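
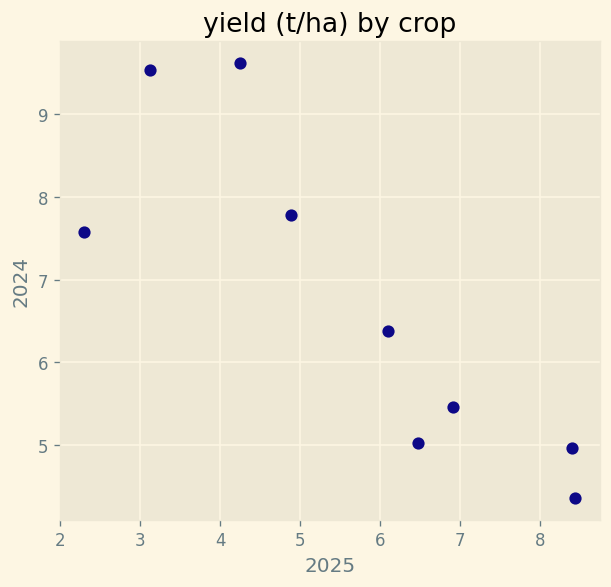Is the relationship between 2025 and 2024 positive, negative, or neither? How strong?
Points are negatively correlated; strong (|r| ≈ 0.9).

negative, strong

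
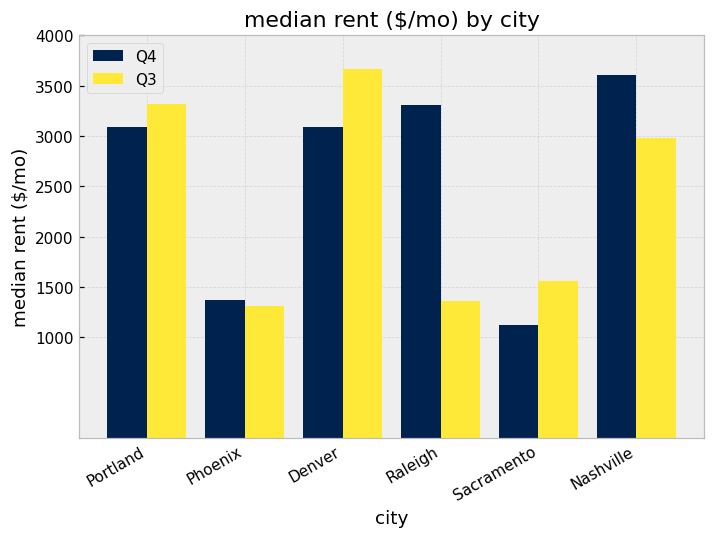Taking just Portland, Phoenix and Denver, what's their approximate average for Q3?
≈ 2833

(3500 + 1500 + 3500) / 3 ≈ 2833.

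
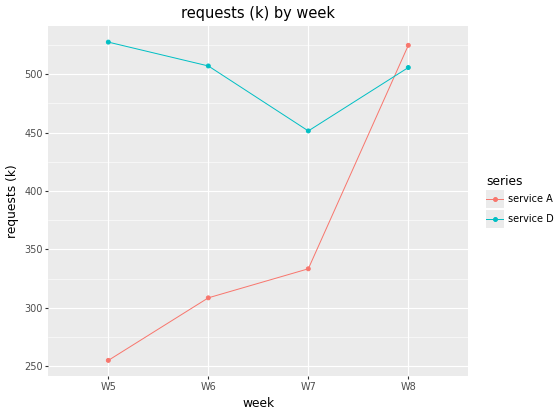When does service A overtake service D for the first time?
W7: service A ≈ 325 vs service D ≈ 450 (not yet); W8: service A ≈ 525 vs service D ≈ 500 (first crossover).

W8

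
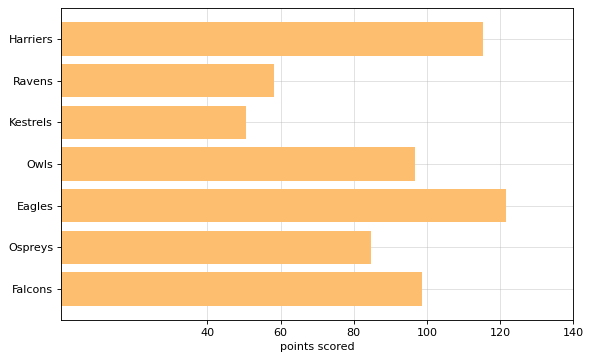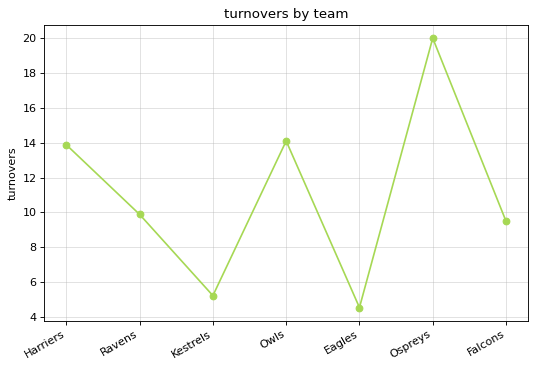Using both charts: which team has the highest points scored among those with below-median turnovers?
Chart 2 median turnovers ≈ 10; below-median teams: Kestrels, Eagles, Falcons. Among those, Eagles has the highest points scored (≈ 120).

Eagles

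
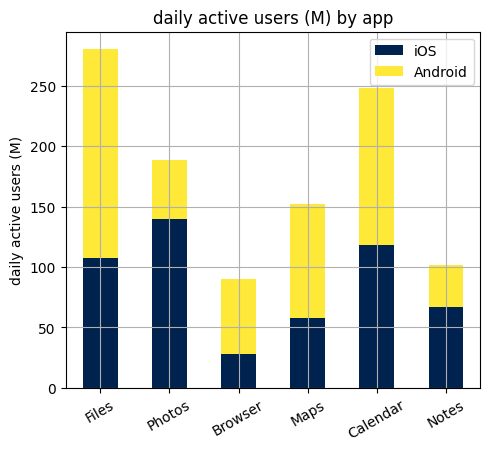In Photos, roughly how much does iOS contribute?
iOS top ≈ 150, bottom ≈ 0; segment ≈ 150.

≈ 150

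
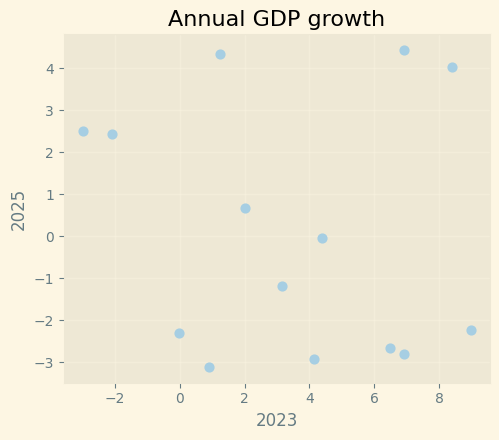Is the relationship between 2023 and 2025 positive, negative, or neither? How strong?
no clear correlation

Points are roughly uncorrelated; weak (|r| ≈ 0.1).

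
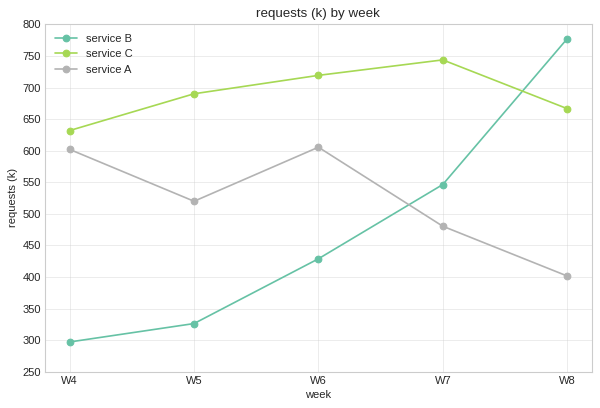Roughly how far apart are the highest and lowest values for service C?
≈ 100

Max W7 ≈ 750, min W4 ≈ 650; range ≈ 100.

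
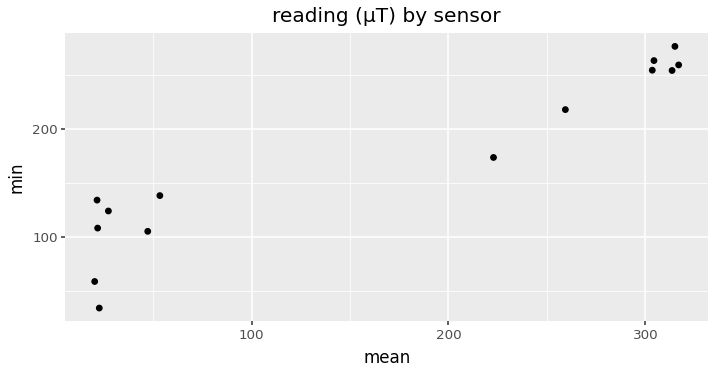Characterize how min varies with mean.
positive, strong

Points are positively correlated; strong (|r| ≈ 0.9).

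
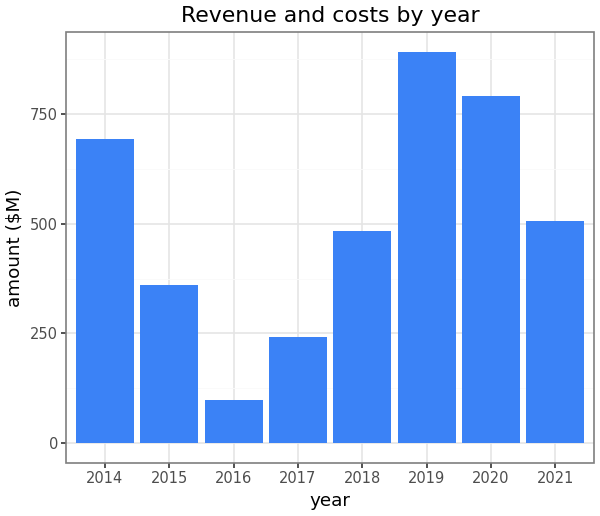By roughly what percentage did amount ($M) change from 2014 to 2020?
2014 ≈ 700, 2020 ≈ 800; (800 − 700) / 700 ≈ +14.3%.

≈ +14.3%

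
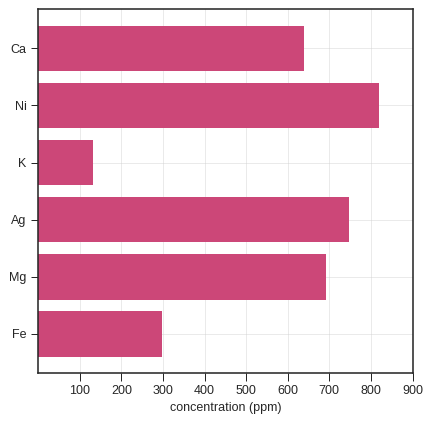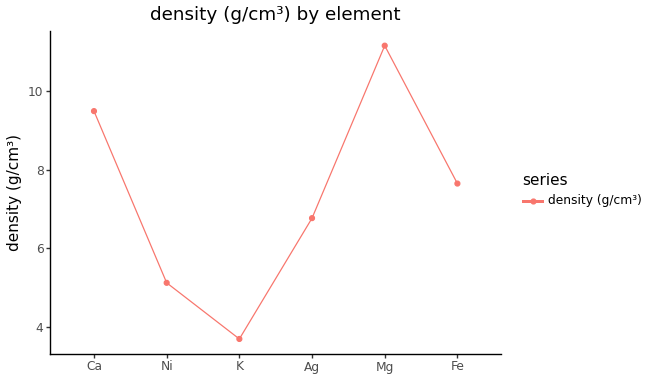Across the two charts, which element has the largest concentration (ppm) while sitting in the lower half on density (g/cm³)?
Chart 2 median density (g/cm³) ≈ 8; below-median elements: Ni, K, Ag. Among those, Ni has the highest concentration (ppm) (≈ 800).

Ni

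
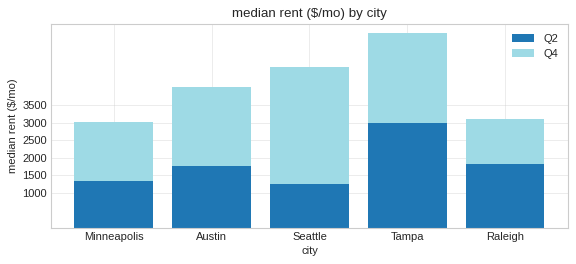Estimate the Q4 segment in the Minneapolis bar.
Q4 top ≈ 3000, bottom ≈ 1500; segment ≈ 1500.

≈ 1500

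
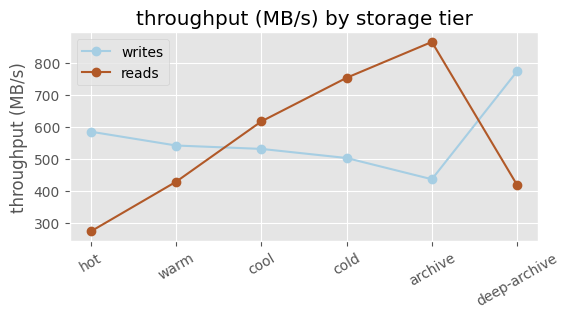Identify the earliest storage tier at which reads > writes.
cool

warm: reads ≈ 450 vs writes ≈ 550 (not yet); cool: reads ≈ 600 vs writes ≈ 550 (first crossover).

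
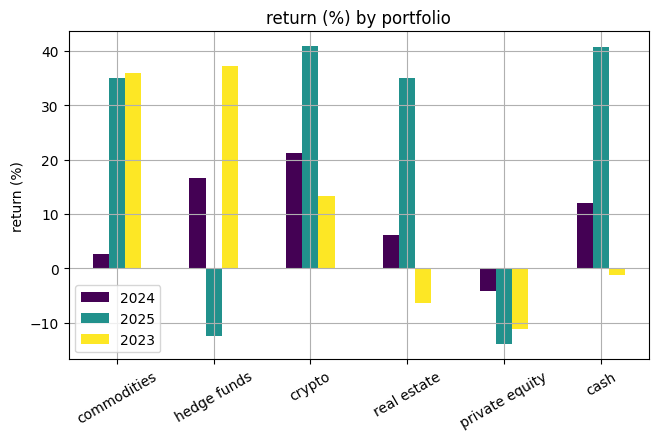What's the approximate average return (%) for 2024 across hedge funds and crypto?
≈ 18

(15 + 20) / 2 ≈ 18.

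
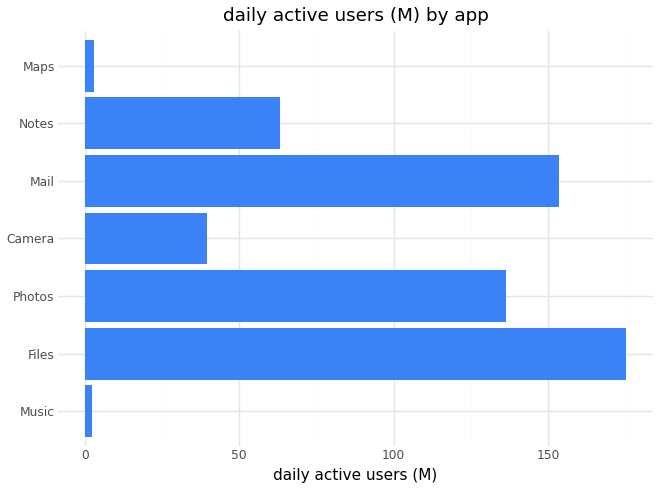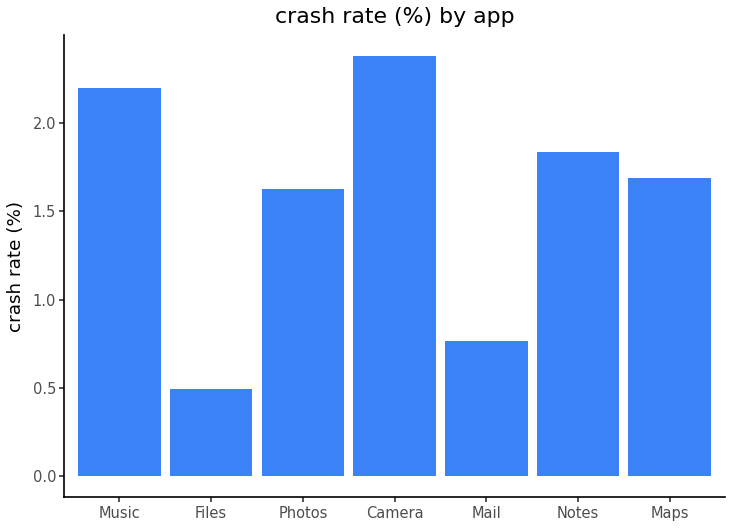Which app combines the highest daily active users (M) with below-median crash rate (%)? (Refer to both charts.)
Chart 2 median crash rate (%) ≈ 1.5; below-median apps: Files, Photos, Mail. Among those, Files has the highest daily active users (M) (≈ 180).

Files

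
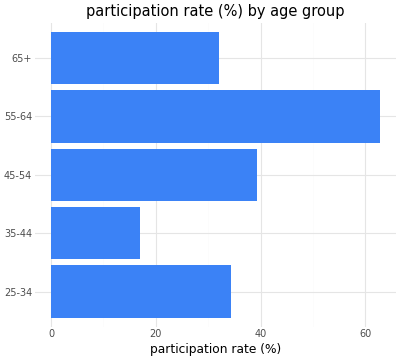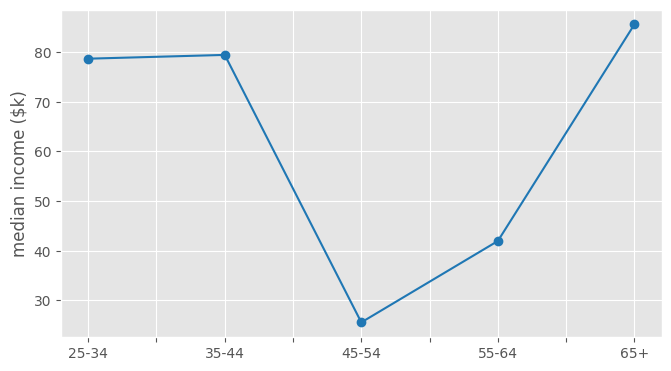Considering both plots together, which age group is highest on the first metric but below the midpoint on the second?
55-64

Chart 2 median median income ($k) ≈ 80; below-median age groups: 45-54, 55-64. Among those, 55-64 has the highest participation rate (%) (≈ 60).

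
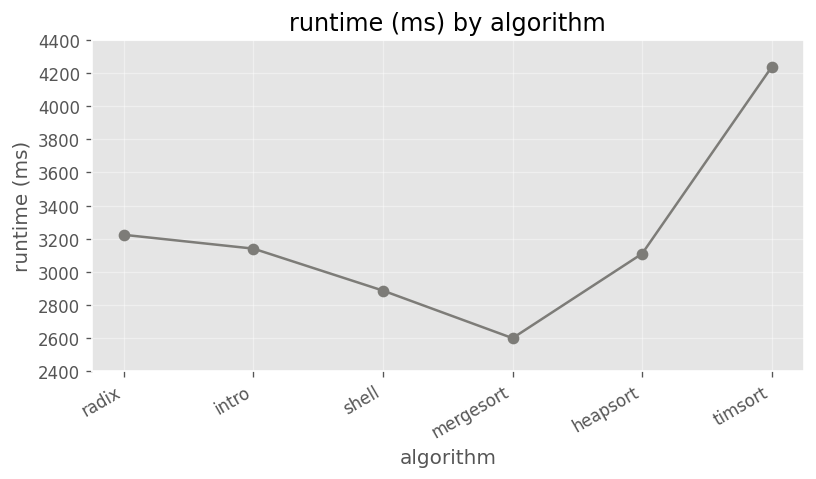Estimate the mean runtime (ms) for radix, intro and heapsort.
≈ 3200

(3200 + 3200 + 3200) / 3 ≈ 3200.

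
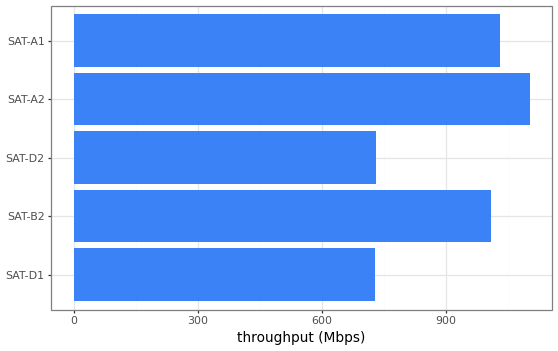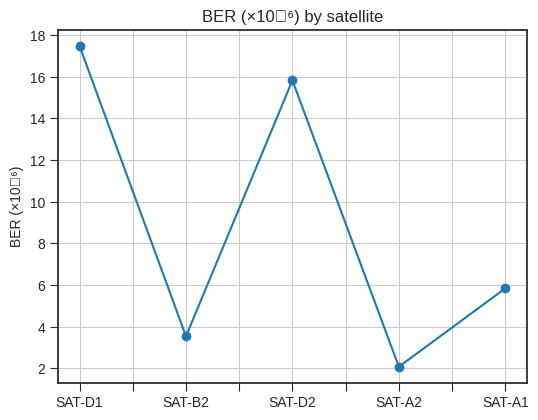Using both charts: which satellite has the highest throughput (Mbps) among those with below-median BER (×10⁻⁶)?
Chart 2 median BER (×10⁻⁶) ≈ 6; below-median satellites: SAT-B2, SAT-A2. Among those, SAT-A2 has the highest throughput (Mbps) (≈ 1200).

SAT-A2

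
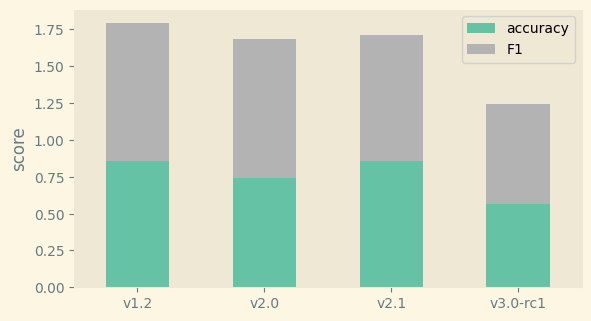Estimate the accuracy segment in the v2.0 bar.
accuracy top ≈ 0.8, bottom ≈ 0.0; segment ≈ 0.8.

≈ 0.8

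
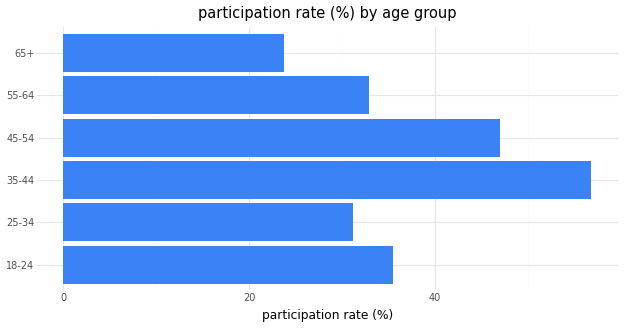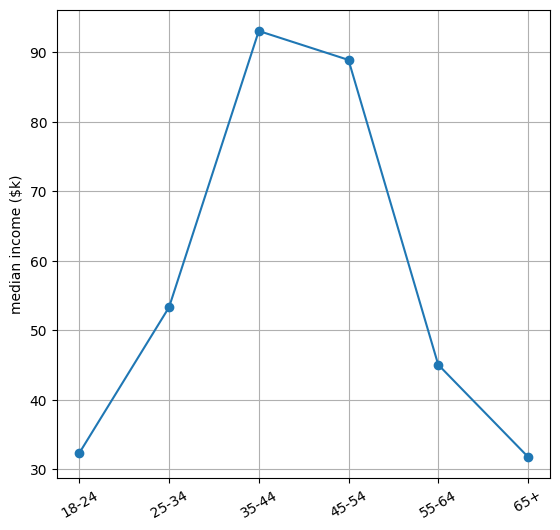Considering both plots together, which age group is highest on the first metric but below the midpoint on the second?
18-24

Chart 2 median median income ($k) ≈ 50; below-median age groups: 18-24, 55-64, 65+. Among those, 18-24 has the highest participation rate (%) (≈ 40).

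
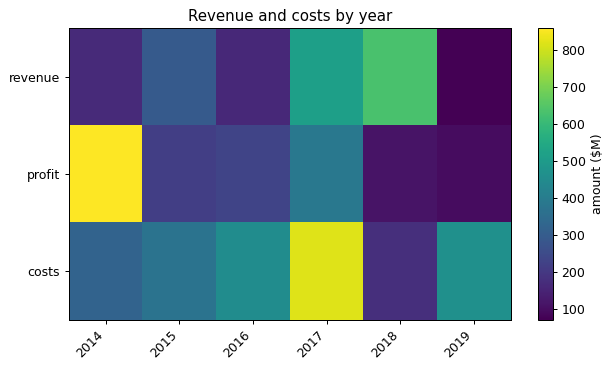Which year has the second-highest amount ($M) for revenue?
Top 3 for revenue: 2018 ≈ 600, 2017 ≈ 500, 2015 ≈ 300.

2017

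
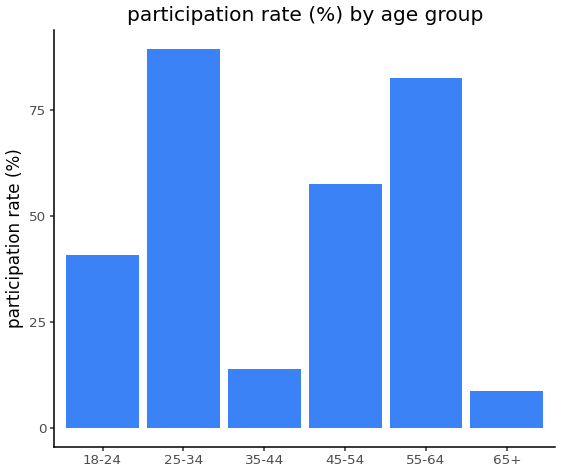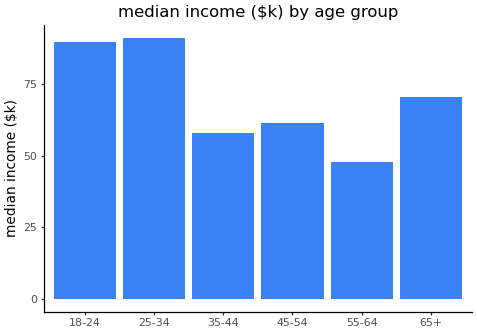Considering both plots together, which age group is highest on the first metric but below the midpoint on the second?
Chart 2 median median income ($k) ≈ 70; below-median age groups: 35-44, 45-54, 55-64. Among those, 55-64 has the highest participation rate (%) (≈ 80).

55-64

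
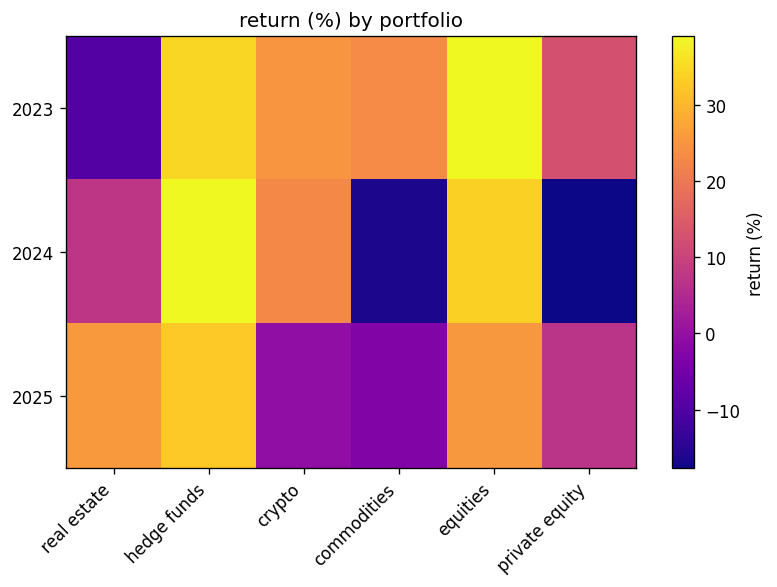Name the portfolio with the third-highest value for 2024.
Top 4 for 2024: hedge funds ≈ 40, equities ≈ 35, crypto ≈ 25, real estate ≈ 10.

crypto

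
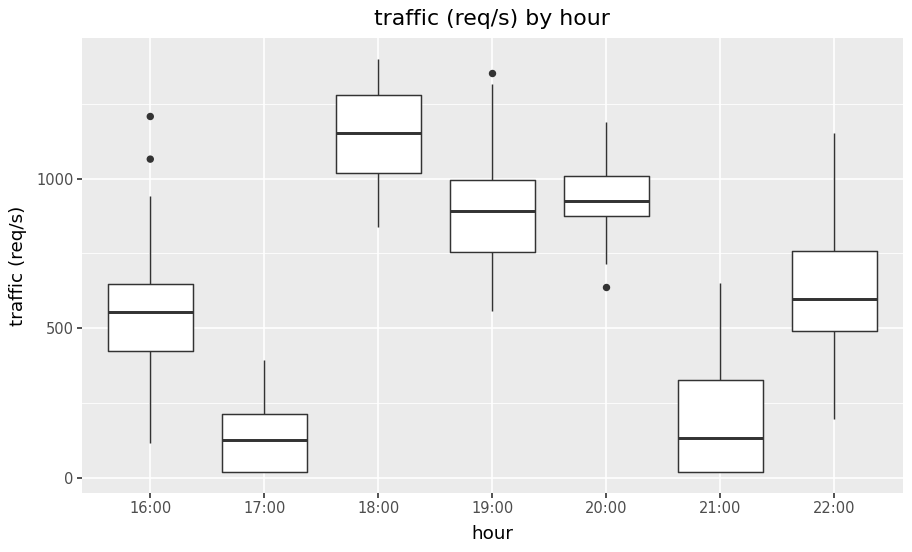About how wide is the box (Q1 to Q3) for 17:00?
≈ 200

Q3 ≈ 200, Q1 ≈ 0; IQR ≈ 200.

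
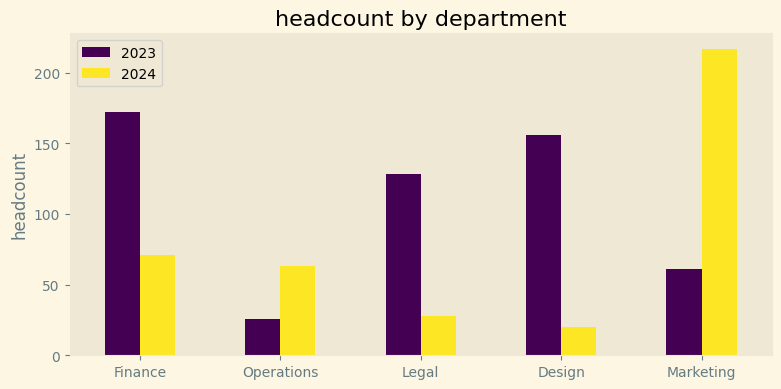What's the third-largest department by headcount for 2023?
Top 4 for 2023: Finance ≈ 180, Design ≈ 160, Legal ≈ 120, Marketing ≈ 60.

Legal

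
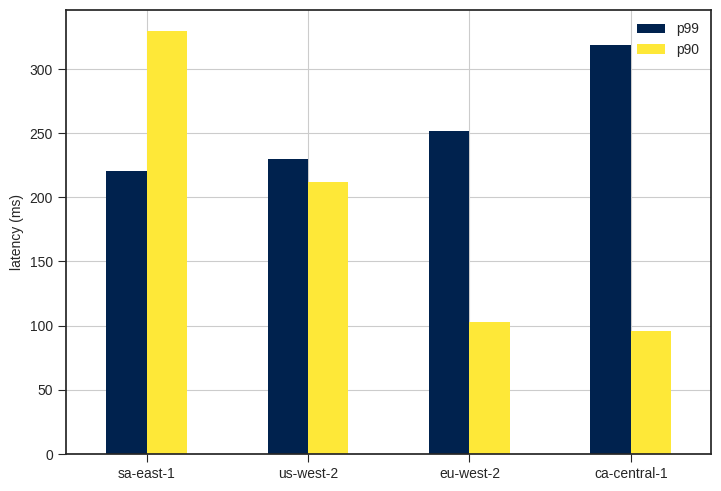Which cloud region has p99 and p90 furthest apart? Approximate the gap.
ca-central-1: p99 ≈ 300, p90 ≈ 100 → gap ≈ 200. Next-largest (eu-west-2) is only ≈ 150.

ca-central-1, ≈ 200 ms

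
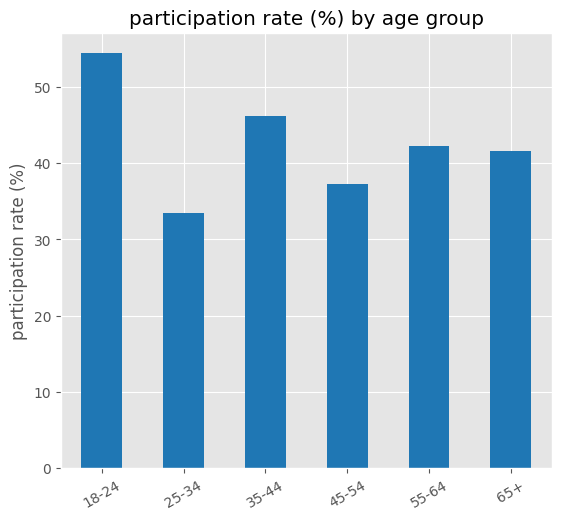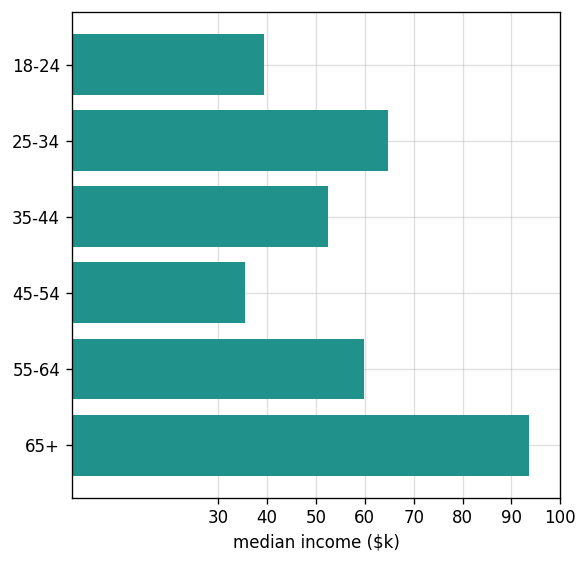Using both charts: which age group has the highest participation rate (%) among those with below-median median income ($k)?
Chart 2 median median income ($k) ≈ 60; below-median age groups: 18-24, 35-44, 45-54. Among those, 18-24 has the highest participation rate (%) (≈ 55).

18-24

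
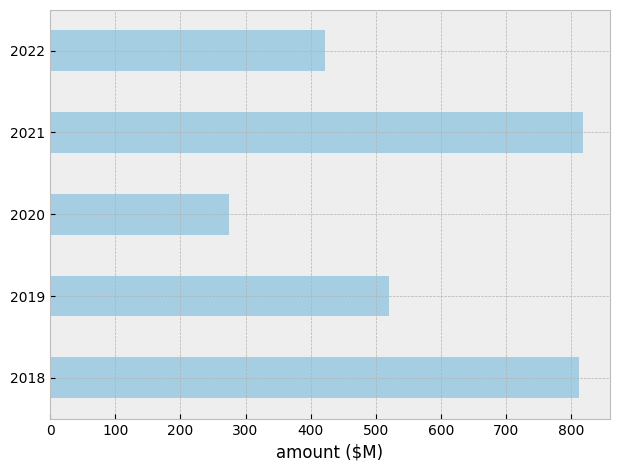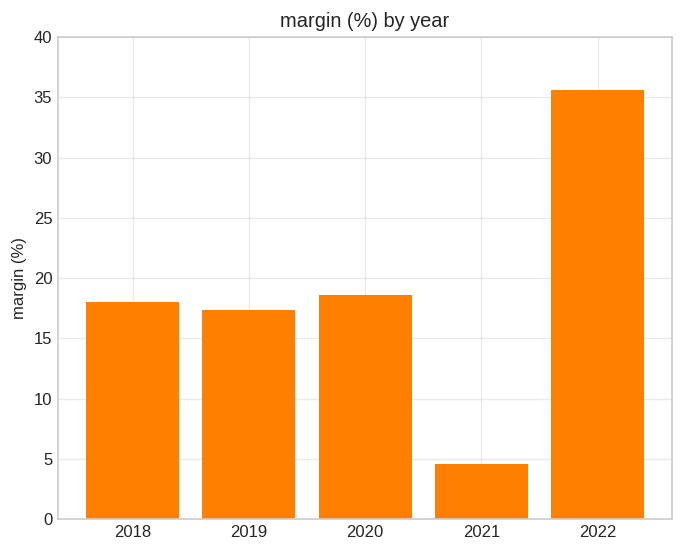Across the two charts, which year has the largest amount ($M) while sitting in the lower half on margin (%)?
2021

Chart 2 median margin (%) ≈ 20; below-median years: 2019, 2021. Among those, 2021 has the highest amount ($M) (≈ 800).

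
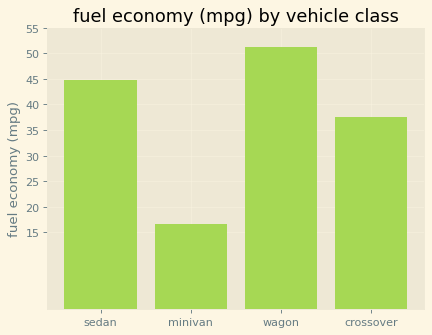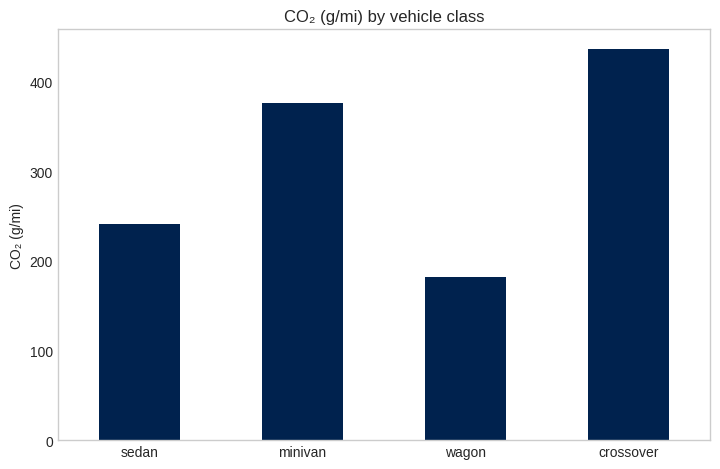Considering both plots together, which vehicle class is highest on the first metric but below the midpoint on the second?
wagon

Chart 2 median CO₂ (g/mi) ≈ 300; below-median vehicle classes: sedan, wagon. Among those, wagon has the highest fuel economy (mpg) (≈ 50).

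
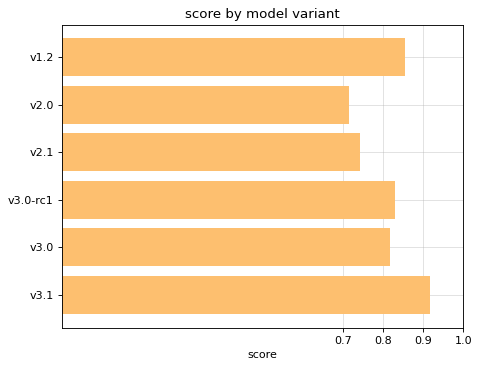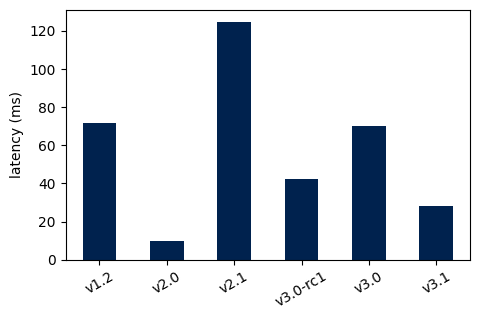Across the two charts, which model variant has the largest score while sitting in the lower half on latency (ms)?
Chart 2 median latency (ms) ≈ 60; below-median model variants: v2.0, v3.0-rc1, v3.1. Among those, v3.1 has the highest score (≈ 0.9).

v3.1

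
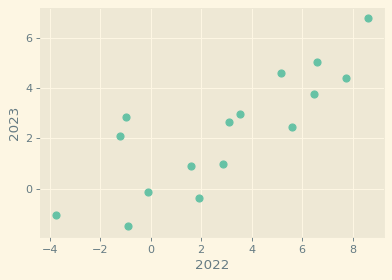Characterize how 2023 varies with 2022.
positive, strong

Points are positively correlated; strong (|r| ≈ 0.8).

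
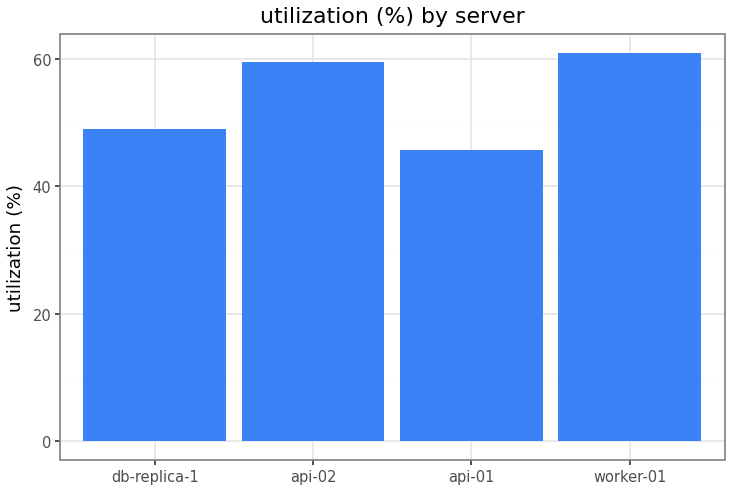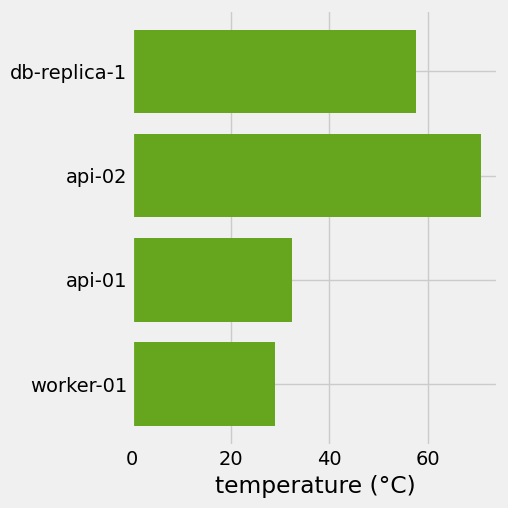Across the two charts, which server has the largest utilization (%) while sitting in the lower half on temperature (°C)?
Chart 2 median temperature (°C) ≈ 40; below-median servers: api-01, worker-01. Among those, worker-01 has the highest utilization (%) (≈ 60).

worker-01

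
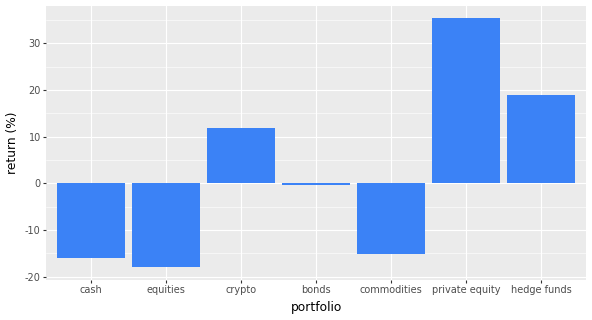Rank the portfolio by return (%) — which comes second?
Top 3: private equity ≈ 35, hedge funds ≈ 20, crypto ≈ 10.

hedge funds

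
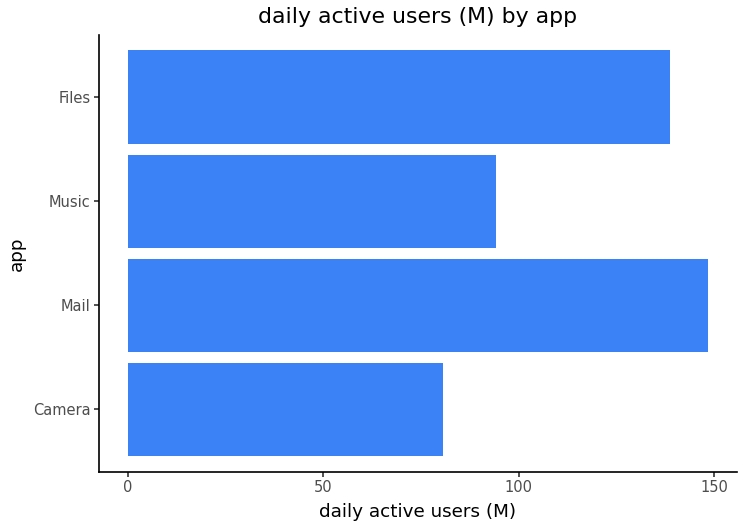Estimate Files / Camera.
Files ≈ 140, Camera ≈ 80; 140/80 ≈ 1.75.

≈ 1.75×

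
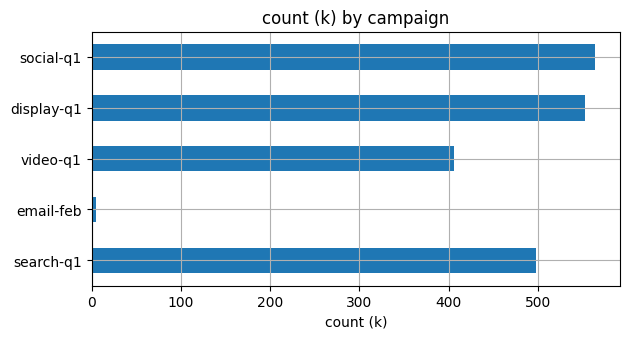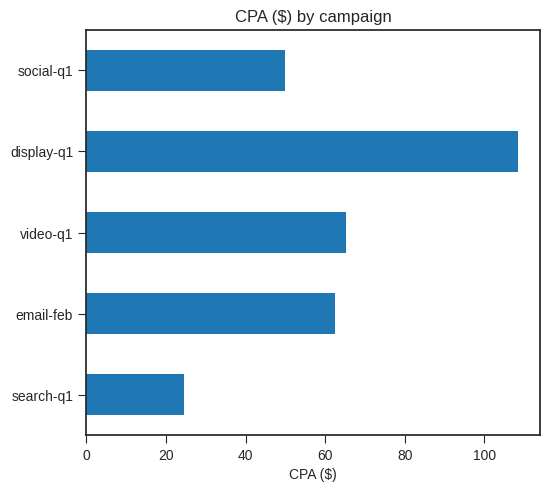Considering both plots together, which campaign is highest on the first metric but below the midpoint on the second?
Chart 2 median CPA ($) ≈ 60; below-median campaigns: search-q1, social-q1. Among those, social-q1 has the highest count (k) (≈ 600).

social-q1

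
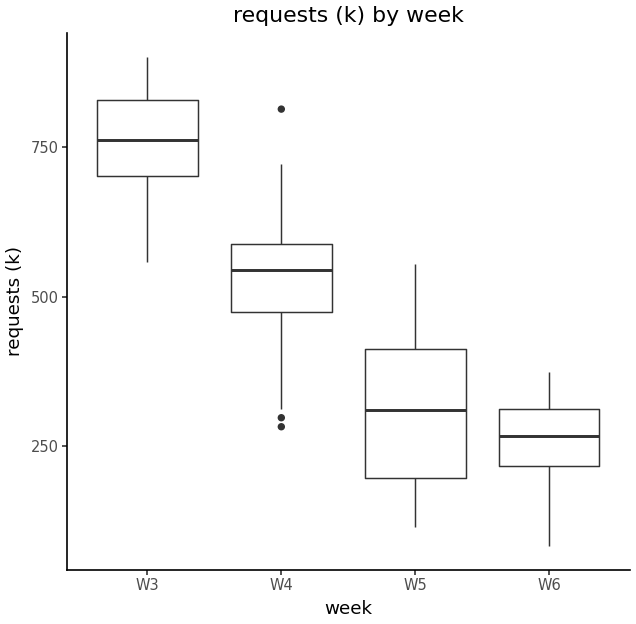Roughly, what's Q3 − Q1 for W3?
Q3 ≈ 850, Q1 ≈ 700; IQR ≈ 150.

≈ 150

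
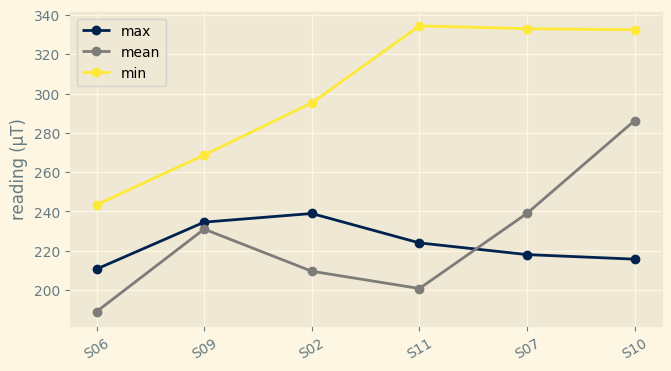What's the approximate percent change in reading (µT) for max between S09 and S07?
≈ -8.3%

S09 ≈ 240, S07 ≈ 220; (220 − 240) / 240 ≈ -8.3%.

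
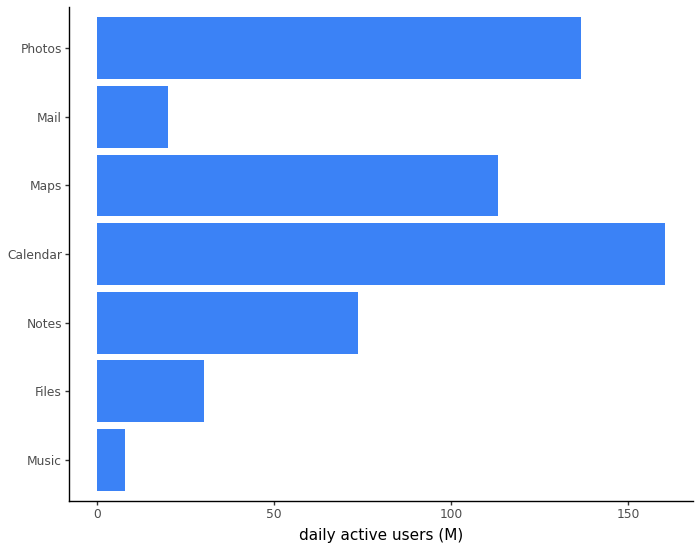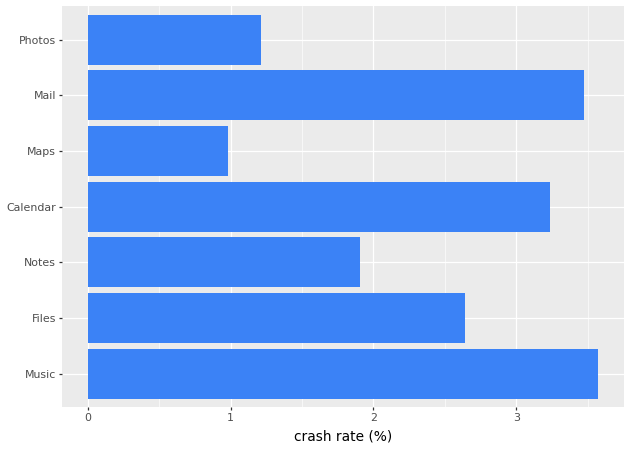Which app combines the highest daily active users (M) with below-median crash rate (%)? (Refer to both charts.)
Chart 2 median crash rate (%) ≈ 2.5; below-median apps: Notes, Maps, Photos. Among those, Photos has the highest daily active users (M) (≈ 140).

Photos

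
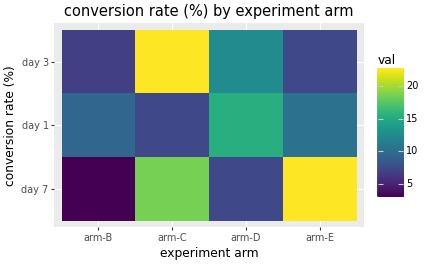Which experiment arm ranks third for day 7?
arm-D

Top 4 for day 7: arm-E ≈ 22, arm-C ≈ 18, arm-D ≈ 8, arm-B ≈ 4.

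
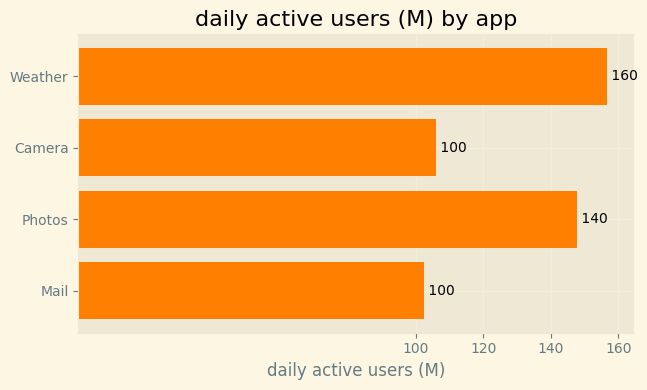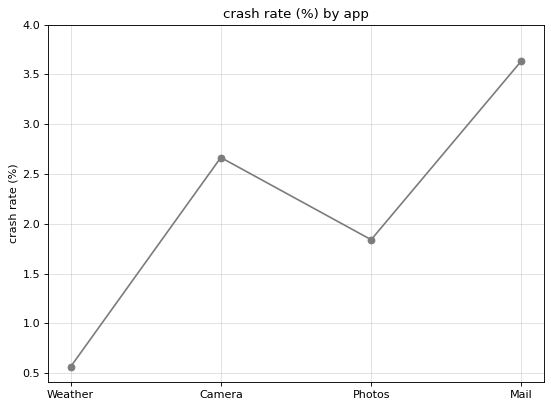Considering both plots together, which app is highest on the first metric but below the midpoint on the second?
Chart 2 median crash rate (%) ≈ 2.5; below-median apps: Weather, Photos. Among those, Weather has the highest daily active users (M) (≈ 160).

Weather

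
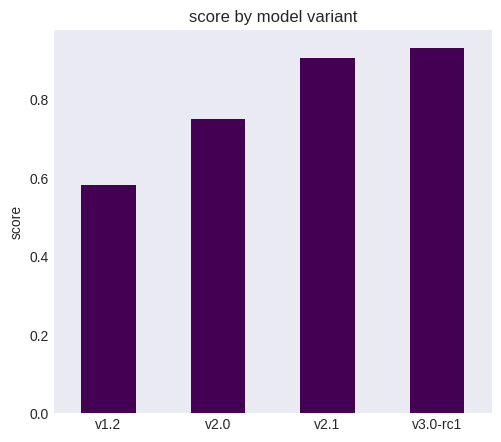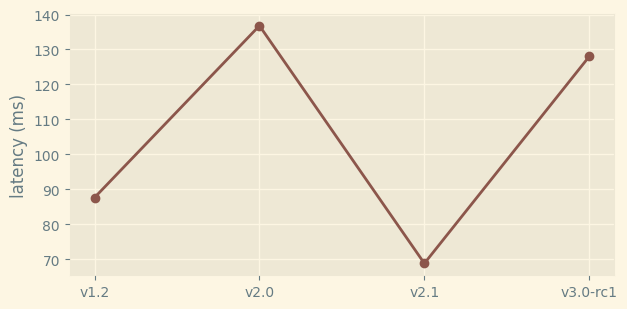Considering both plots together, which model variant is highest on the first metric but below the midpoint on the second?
Chart 2 median latency (ms) ≈ 100; below-median model variants: v1.2, v2.1. Among those, v2.1 has the highest score (≈ 0.9).

v2.1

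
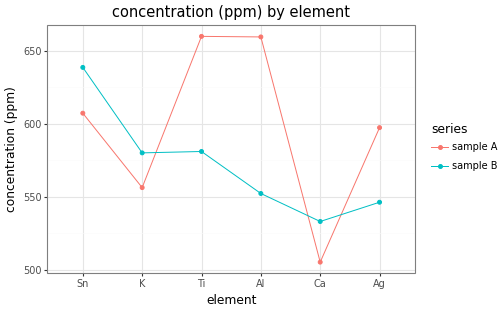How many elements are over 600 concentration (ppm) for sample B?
1

Above 600: Sn.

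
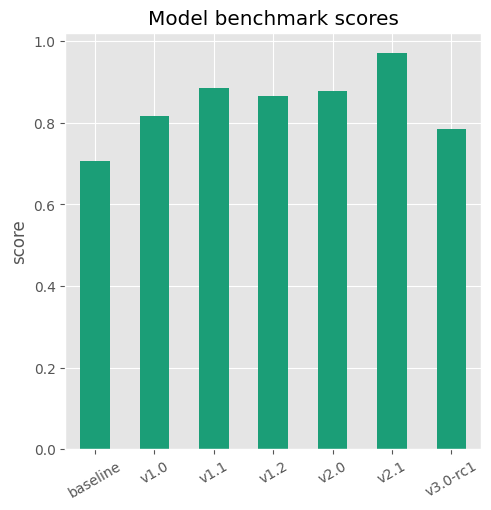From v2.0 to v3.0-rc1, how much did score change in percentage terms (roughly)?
≈ -11.1%

v2.0 ≈ 0.9, v3.0-rc1 ≈ 0.8; (0.8 − 0.9) / 0.9 ≈ -11.1%.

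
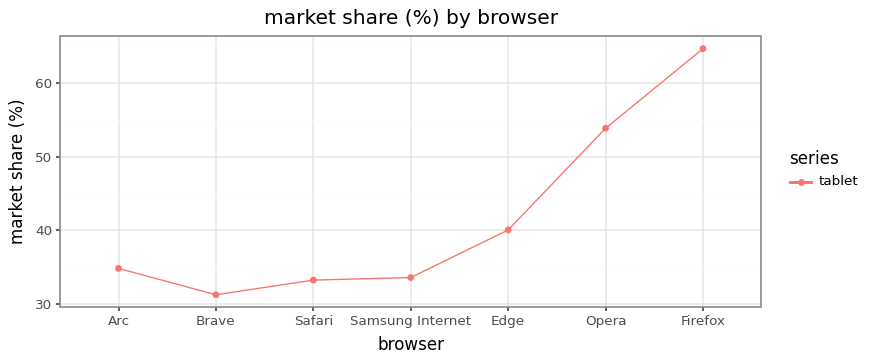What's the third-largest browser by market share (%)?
Edge

Top 4: Firefox ≈ 65, Opera ≈ 55, Edge ≈ 40, Arc ≈ 35.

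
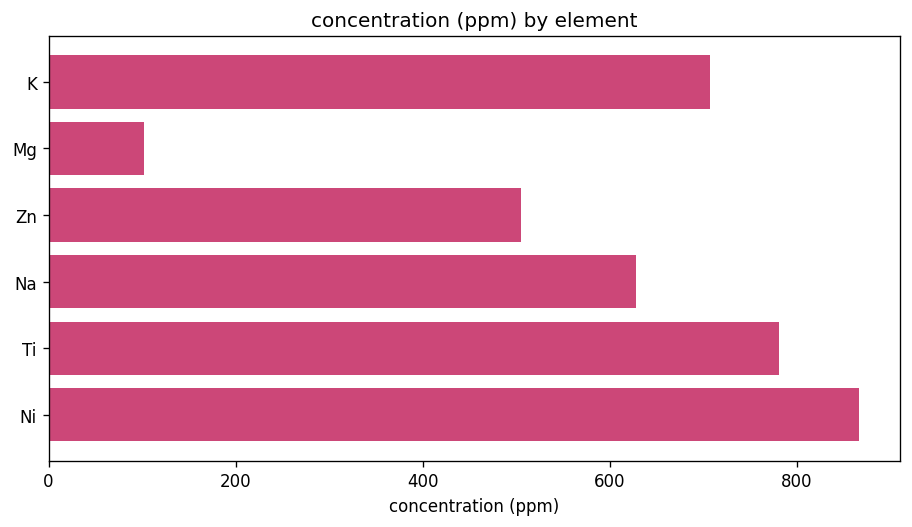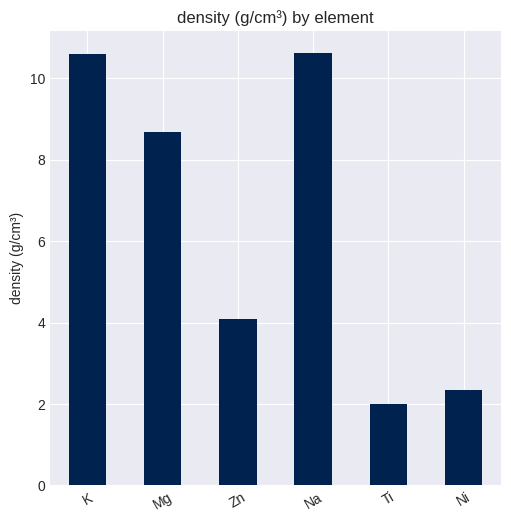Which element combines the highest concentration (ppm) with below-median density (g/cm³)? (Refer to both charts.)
Ni

Chart 2 median density (g/cm³) ≈ 6; below-median elements: Zn, Ti, Ni. Among those, Ni has the highest concentration (ppm) (≈ 900).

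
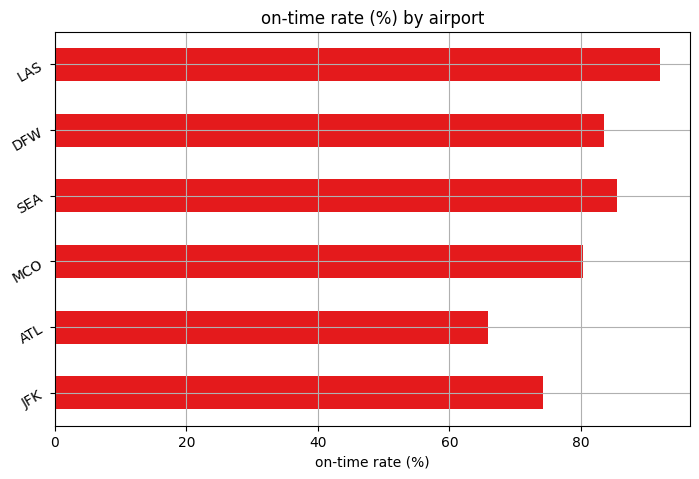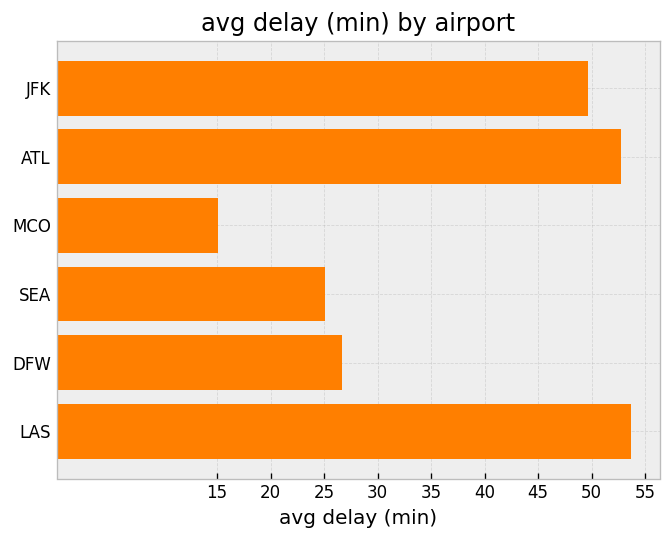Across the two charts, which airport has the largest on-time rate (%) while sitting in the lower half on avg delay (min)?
Chart 2 median avg delay (min) ≈ 40; below-median airports: MCO, SEA, DFW. Among those, SEA has the highest on-time rate (%) (≈ 90).

SEA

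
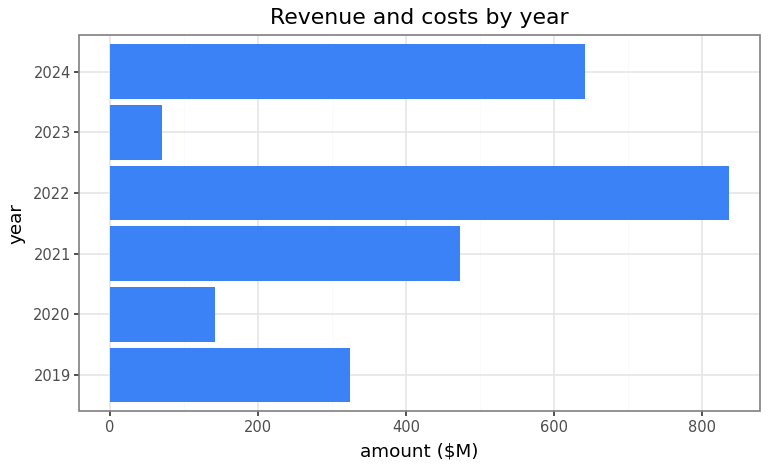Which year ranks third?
Top 4: 2022 ≈ 800, 2024 ≈ 600, 2021 ≈ 500, 2019 ≈ 300.

2021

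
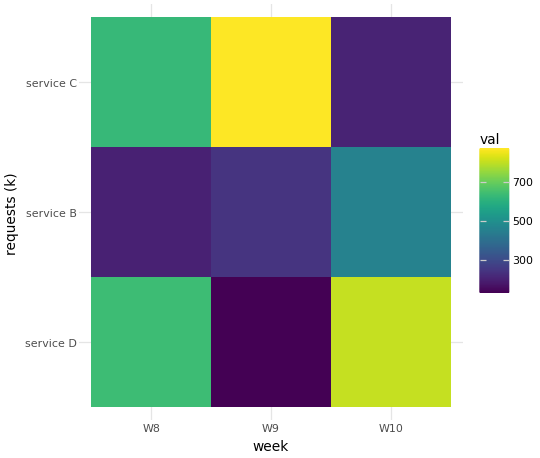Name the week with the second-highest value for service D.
W8

Top 3 for service D: W10 ≈ 800, W8 ≈ 600, W9 ≈ 100.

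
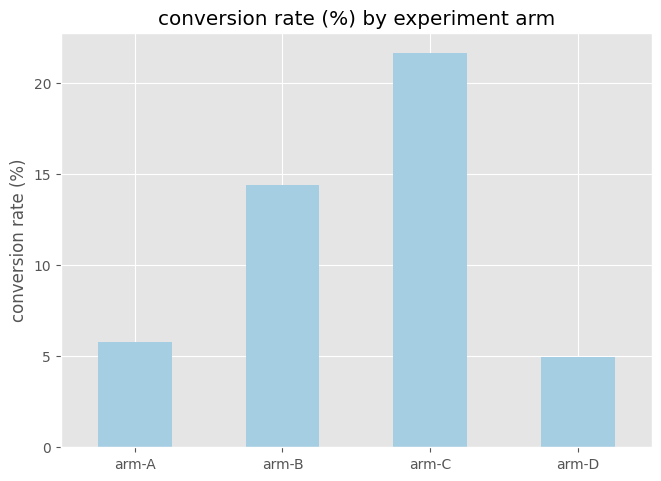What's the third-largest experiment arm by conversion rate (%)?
arm-A

Top 4: arm-C ≈ 22, arm-B ≈ 14, arm-A ≈ 6, arm-D ≈ 4.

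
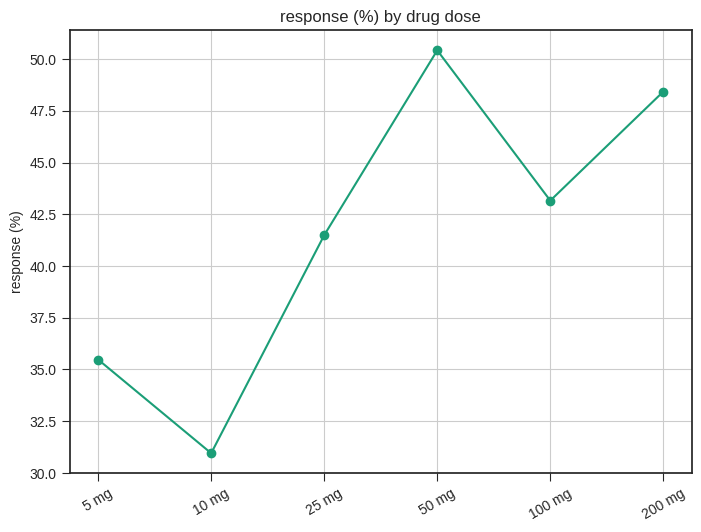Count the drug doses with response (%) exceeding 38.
Above 38: 25 mg, 50 mg, 100 mg, 200 mg.

4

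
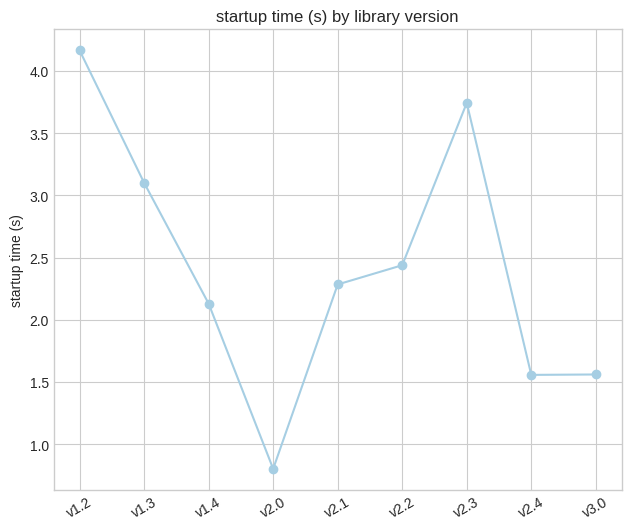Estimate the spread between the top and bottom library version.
Max v1.2 ≈ 4.0, min v2.0 ≈ 1.0; range ≈ 3.0.

≈ 3.0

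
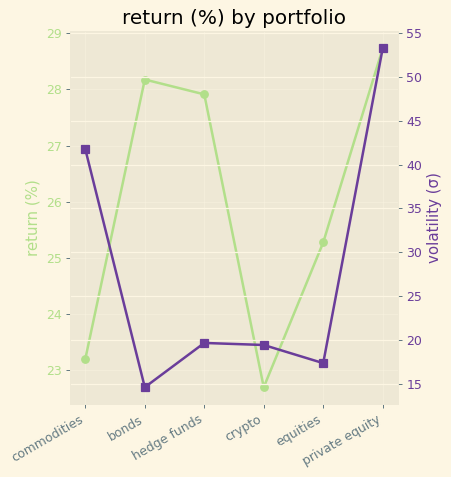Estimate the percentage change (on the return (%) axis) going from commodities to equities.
commodities ≈ 23, equities ≈ 25; (25 − 23) / 23 ≈ +8.7%.

≈ +8.7%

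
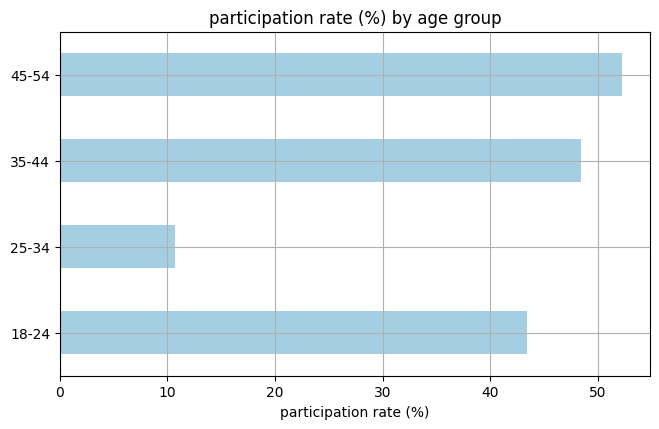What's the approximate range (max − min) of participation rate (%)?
Max 45-54 ≈ 50, min 25-34 ≈ 10; range ≈ 40.

≈ 40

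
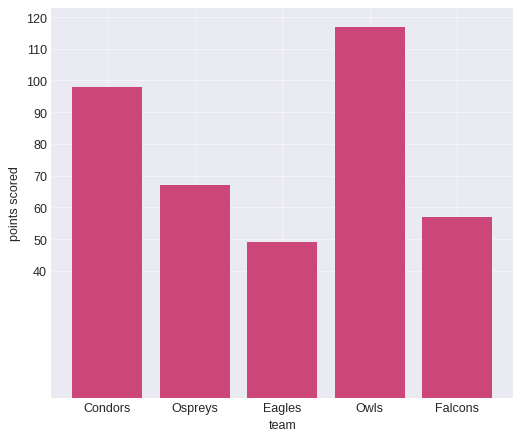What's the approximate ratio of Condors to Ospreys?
Condors ≈ 100, Ospreys ≈ 70; 100/70 ≈ 1.43.

≈ 1.43×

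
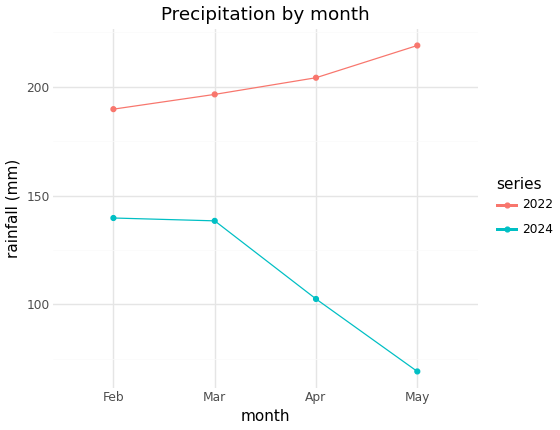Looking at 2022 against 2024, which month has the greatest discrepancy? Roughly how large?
May, ≈ 160 mm

May: 2022 ≈ 220, 2024 ≈ 60 → gap ≈ 160. Next-largest (Apr) is only ≈ 100.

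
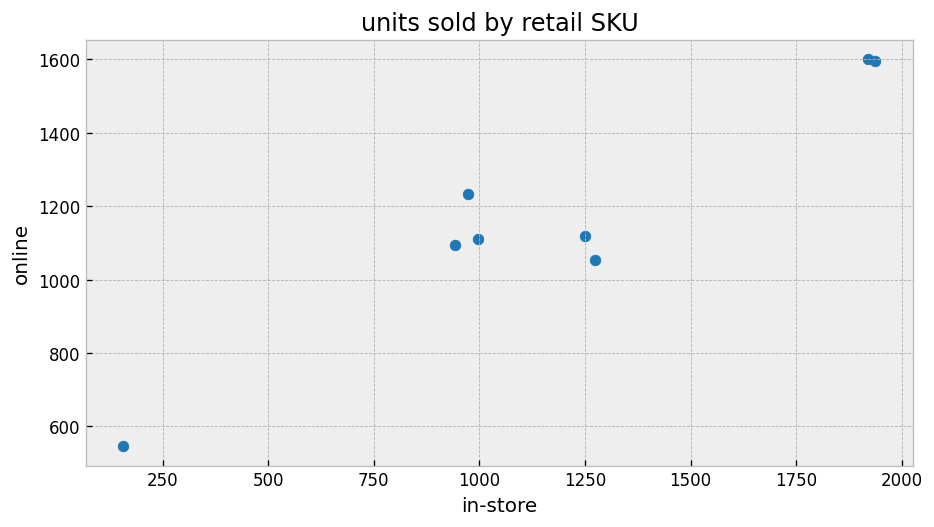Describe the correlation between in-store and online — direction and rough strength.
positive, strong

Points are positively correlated; strong (|r| ≈ 0.9).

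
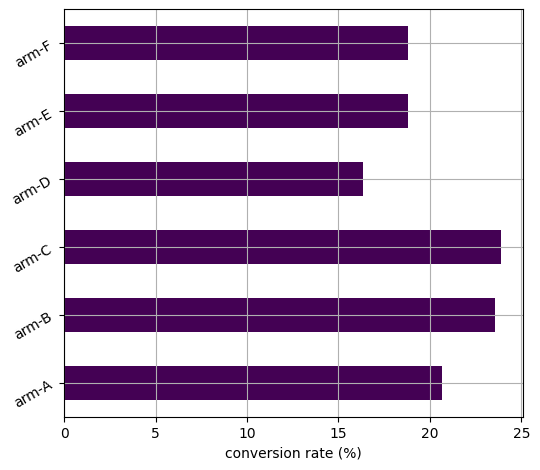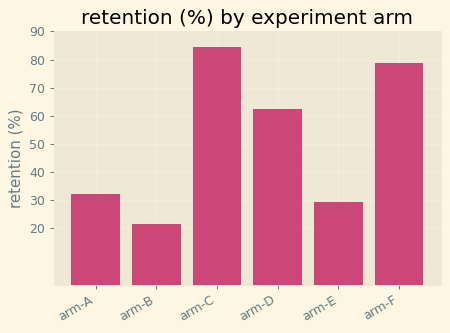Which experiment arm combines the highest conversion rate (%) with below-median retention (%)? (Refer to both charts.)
arm-B

Chart 2 median retention (%) ≈ 50; below-median experiment arms: arm-A, arm-B, arm-E. Among those, arm-B has the highest conversion rate (%) (≈ 25).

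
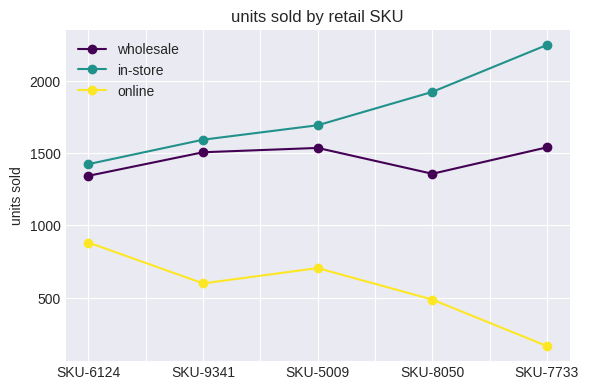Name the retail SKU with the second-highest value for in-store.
Top 3 for in-store: SKU-7733 ≈ 2200, SKU-8050 ≈ 2000, SKU-5009 ≈ 1600.

SKU-8050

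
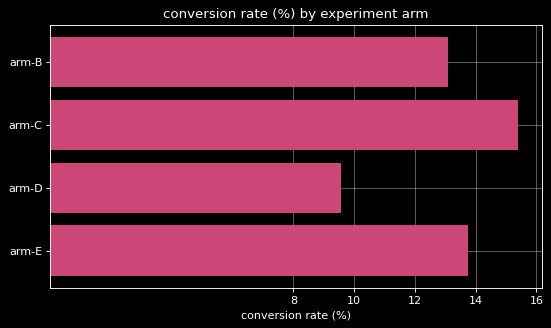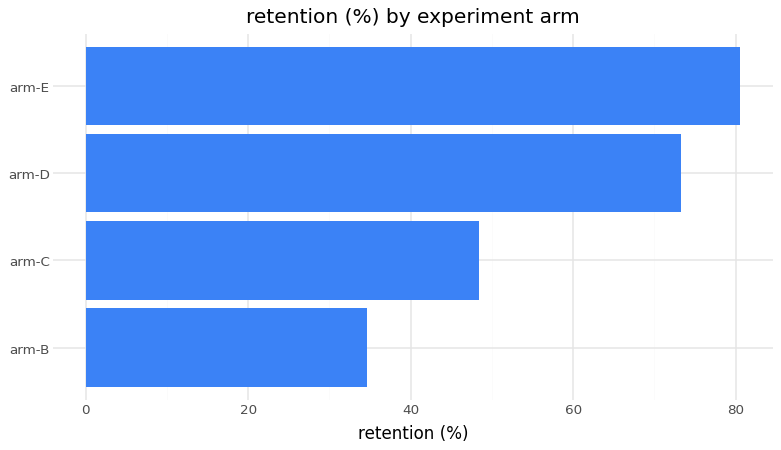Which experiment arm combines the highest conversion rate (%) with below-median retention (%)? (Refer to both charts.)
Chart 2 median retention (%) ≈ 60; below-median experiment arms: arm-B, arm-C. Among those, arm-C has the highest conversion rate (%) (≈ 16).

arm-C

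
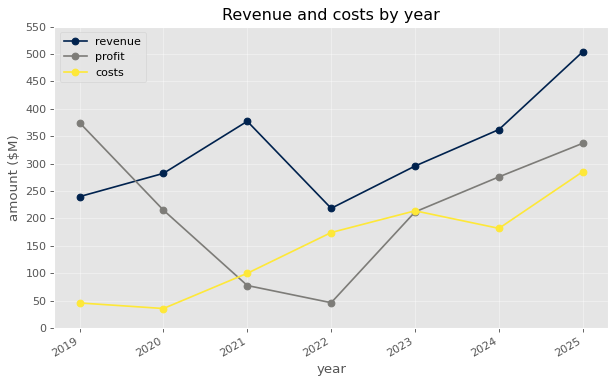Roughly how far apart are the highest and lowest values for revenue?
Max 2025 ≈ 500, min 2022 ≈ 200; range ≈ 300.

≈ 300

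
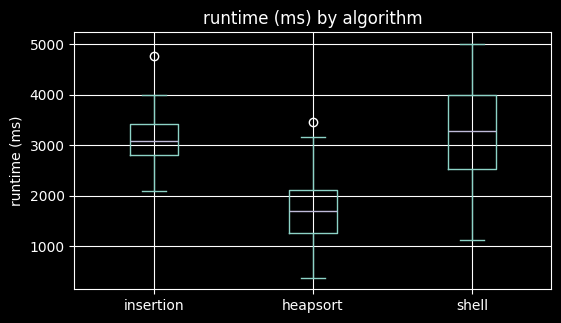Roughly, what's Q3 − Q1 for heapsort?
≈ 1000

Q3 ≈ 2200, Q1 ≈ 1200; IQR ≈ 1000.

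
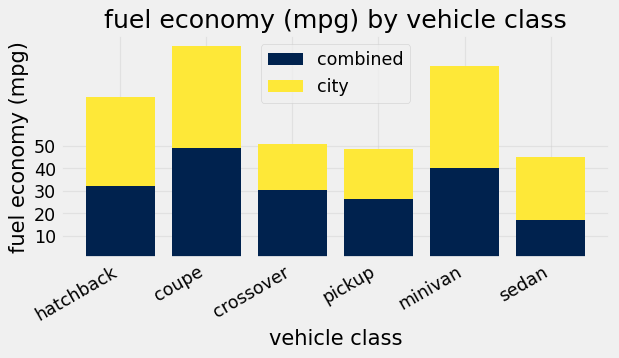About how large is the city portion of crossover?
≈ 20

city top ≈ 50, bottom ≈ 30; segment ≈ 20.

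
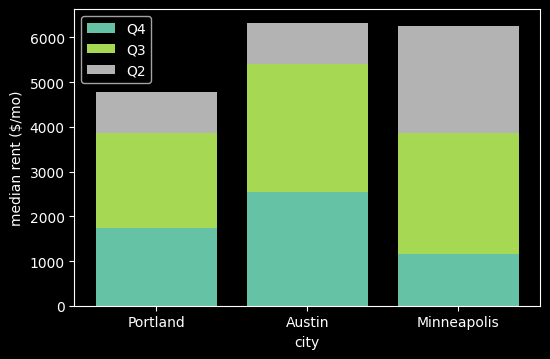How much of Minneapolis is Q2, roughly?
Q2 top ≈ 6000, bottom ≈ 4000; segment ≈ 2000.

≈ 2000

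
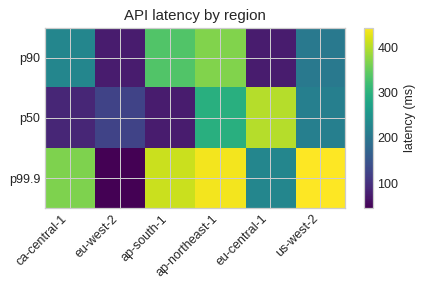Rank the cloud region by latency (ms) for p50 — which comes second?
Top 3 for p50: eu-central-1 ≈ 400, ap-northeast-1 ≈ 300, us-west-2 ≈ 200.

ap-northeast-1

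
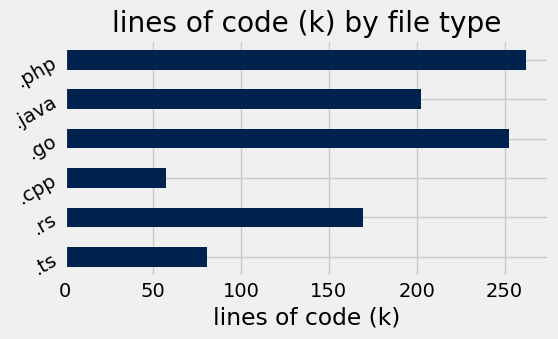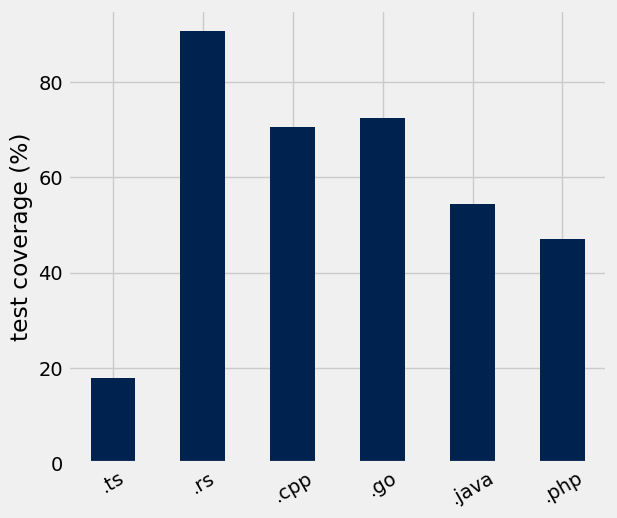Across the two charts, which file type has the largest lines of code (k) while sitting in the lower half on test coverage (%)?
Chart 2 median test coverage (%) ≈ 60; below-median file types: .ts, .java, .php. Among those, .php has the highest lines of code (k) (≈ 250).

.php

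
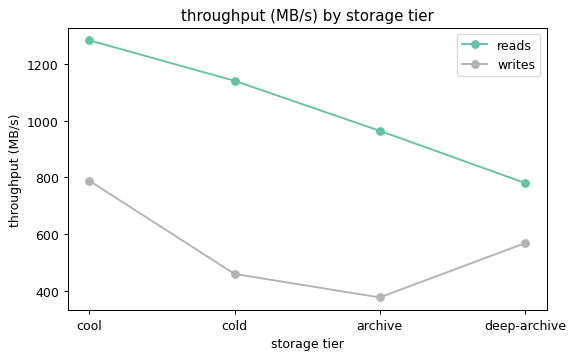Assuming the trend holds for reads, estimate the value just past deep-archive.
≈ 650

Last three: 1100, 1000, 800 → slope ≈ -150/step → next ≈ 650.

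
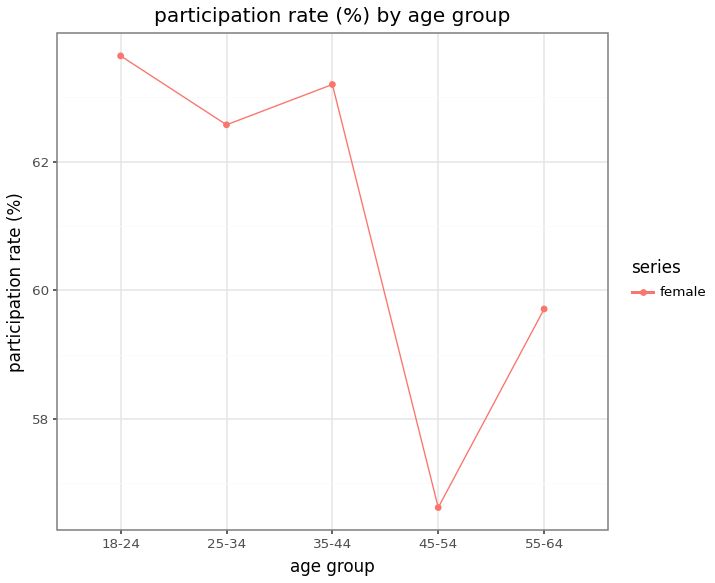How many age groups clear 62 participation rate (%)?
3

Above 62: 18-24, 25-34, 35-44.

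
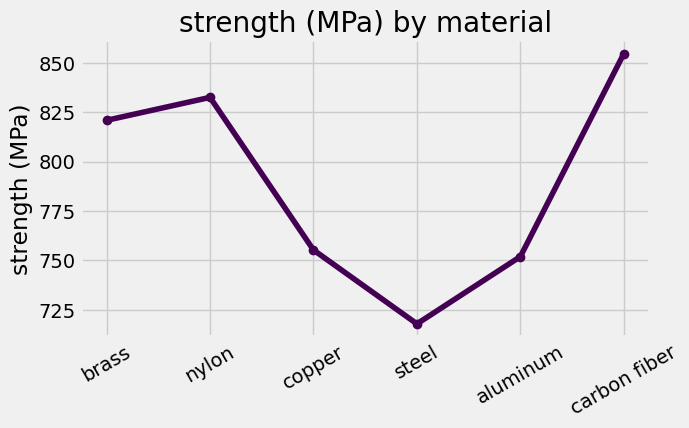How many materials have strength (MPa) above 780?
Above 780: brass, nylon, carbon fiber.

3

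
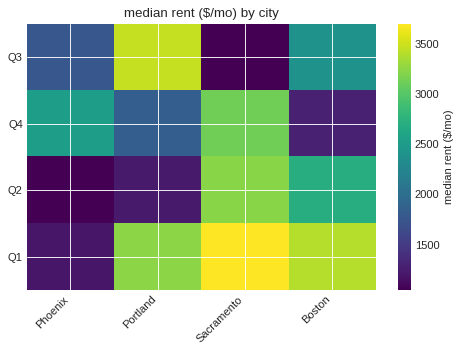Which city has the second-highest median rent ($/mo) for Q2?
Top 3 for Q2: Sacramento ≈ 3000, Boston ≈ 2500, Portland ≈ 1000.

Boston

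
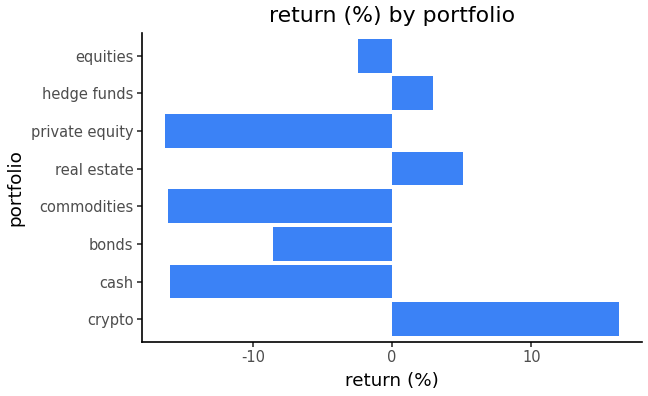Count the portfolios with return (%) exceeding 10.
Above 10: crypto.

1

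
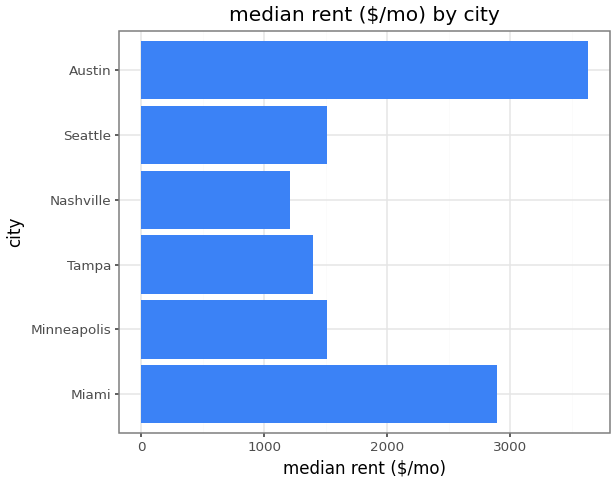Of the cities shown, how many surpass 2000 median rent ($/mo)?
Above 2000: Miami, Austin.

2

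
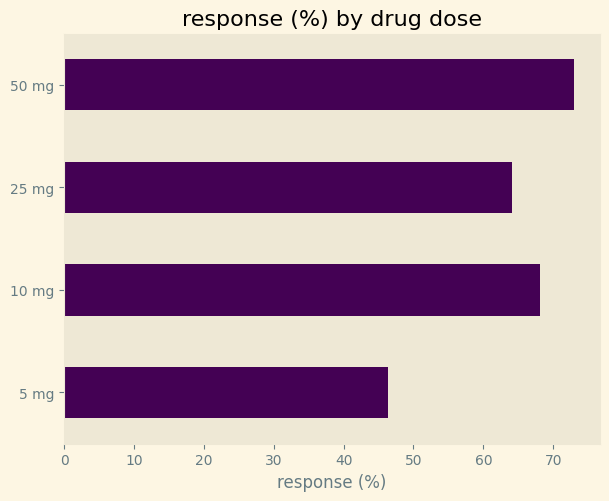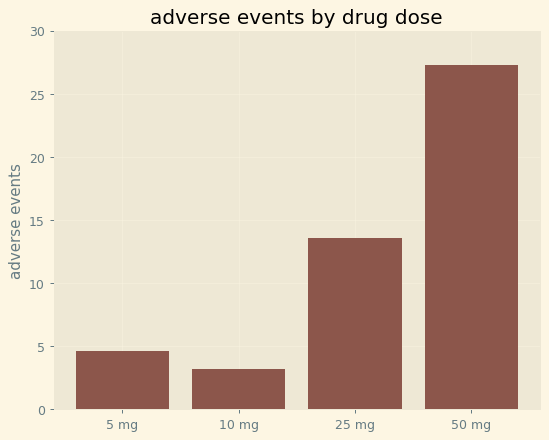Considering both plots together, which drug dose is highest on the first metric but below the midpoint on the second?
10 mg

Chart 2 median adverse events ≈ 10; below-median drug doses: 5 mg, 10 mg. Among those, 10 mg has the highest response (%) (≈ 70).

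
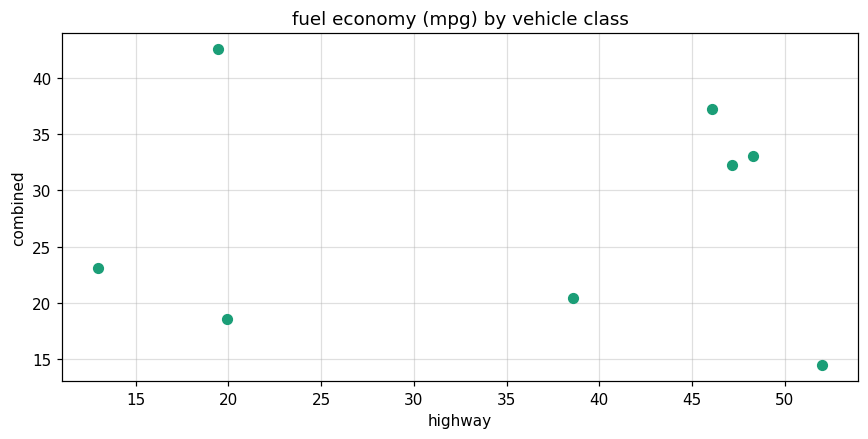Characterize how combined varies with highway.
Points are roughly uncorrelated; weak (|r| ≈ 0.0).

no clear correlation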